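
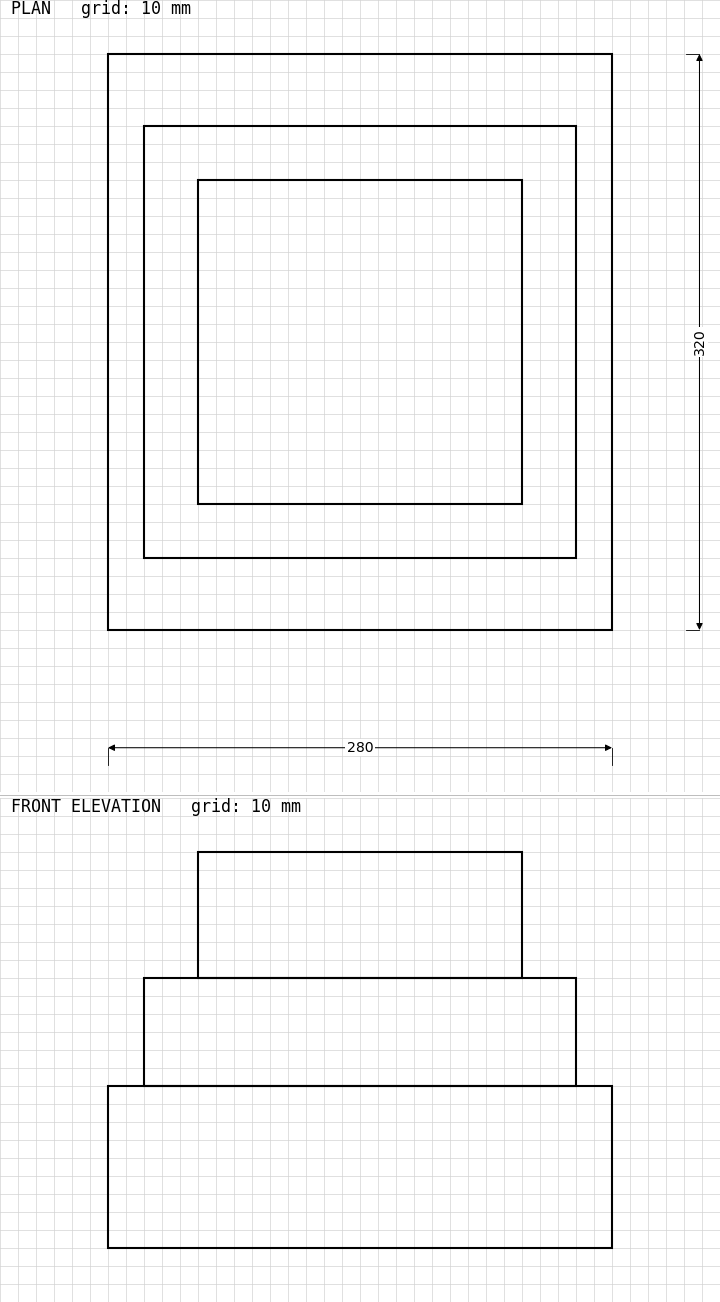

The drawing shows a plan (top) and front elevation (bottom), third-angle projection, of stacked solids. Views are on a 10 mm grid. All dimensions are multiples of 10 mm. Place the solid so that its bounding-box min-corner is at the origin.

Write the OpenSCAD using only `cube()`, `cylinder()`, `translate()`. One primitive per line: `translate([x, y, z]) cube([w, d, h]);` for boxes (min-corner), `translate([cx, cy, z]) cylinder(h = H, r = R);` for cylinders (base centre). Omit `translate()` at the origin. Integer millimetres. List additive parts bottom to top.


cube([280, 320, 90]);
translate([20, 40, 90]) cube([240, 240, 60]);
translate([50, 70, 150]) cube([180, 180, 70]);


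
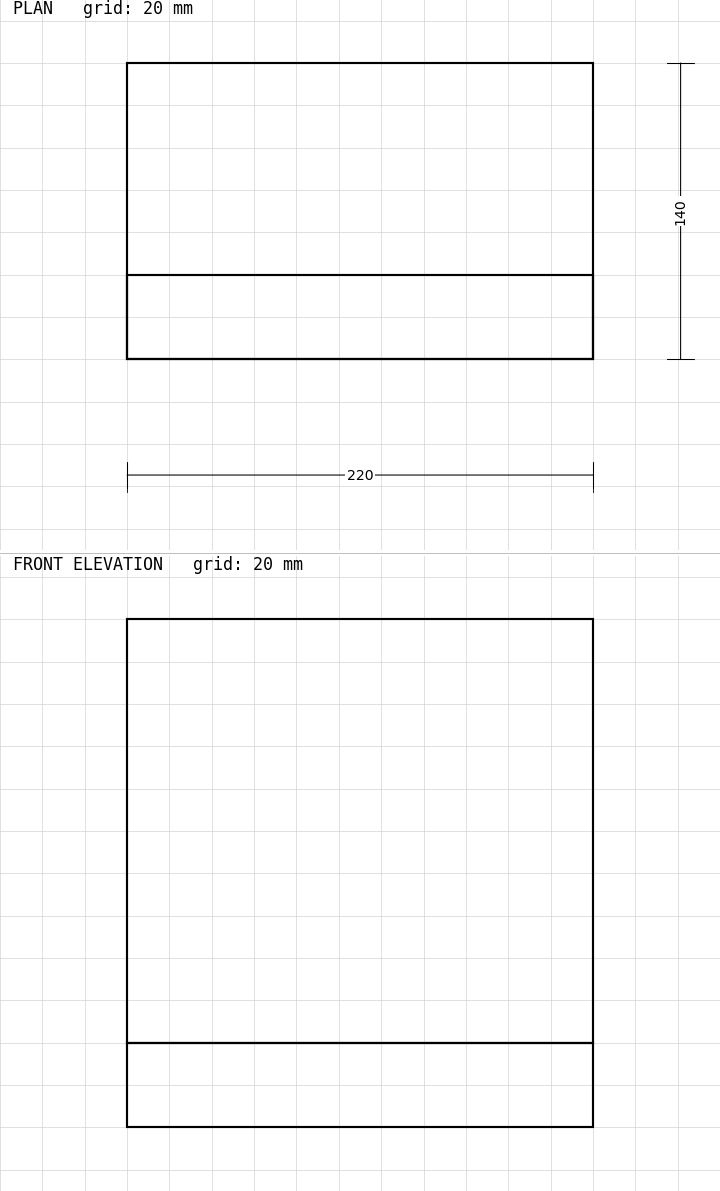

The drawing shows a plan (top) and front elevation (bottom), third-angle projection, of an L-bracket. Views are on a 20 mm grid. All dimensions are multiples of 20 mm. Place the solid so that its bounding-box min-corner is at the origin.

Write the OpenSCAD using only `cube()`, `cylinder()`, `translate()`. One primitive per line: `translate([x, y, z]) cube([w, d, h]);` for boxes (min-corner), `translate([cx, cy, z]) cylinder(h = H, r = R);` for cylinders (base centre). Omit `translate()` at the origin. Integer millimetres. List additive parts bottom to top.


cube([220, 140, 40]);
translate([0, 0, 40]) cube([220, 40, 200]);


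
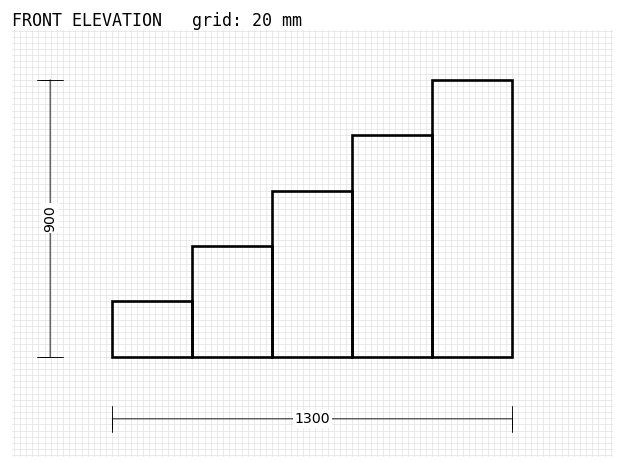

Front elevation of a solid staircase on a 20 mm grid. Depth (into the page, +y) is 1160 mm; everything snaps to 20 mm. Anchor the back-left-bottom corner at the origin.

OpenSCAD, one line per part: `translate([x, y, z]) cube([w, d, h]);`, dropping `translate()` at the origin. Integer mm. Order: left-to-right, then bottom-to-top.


cube([260, 1160, 180]);
translate([260, 0, 0]) cube([260, 1160, 360]);
translate([520, 0, 0]) cube([260, 1160, 540]);
translate([780, 0, 0]) cube([260, 1160, 720]);
translate([1040, 0, 0]) cube([260, 1160, 900]);


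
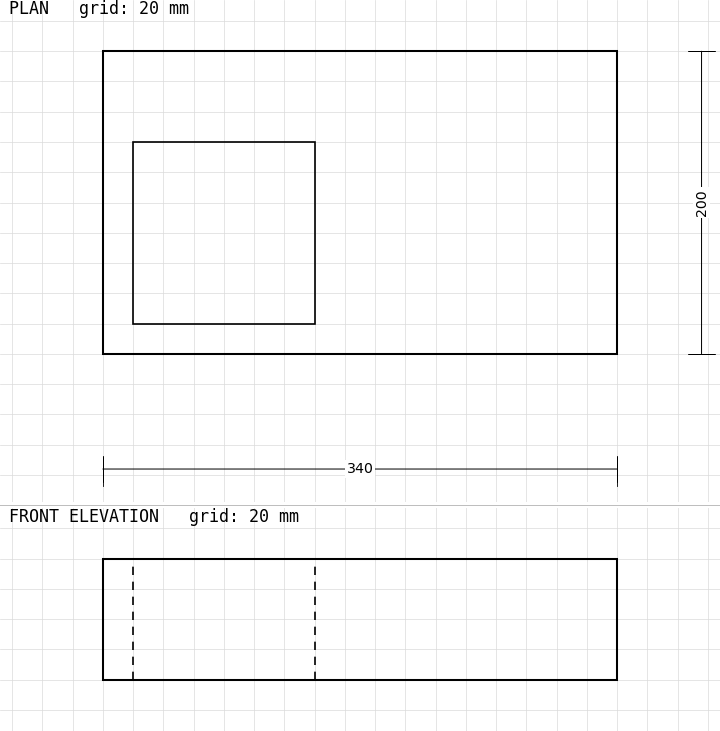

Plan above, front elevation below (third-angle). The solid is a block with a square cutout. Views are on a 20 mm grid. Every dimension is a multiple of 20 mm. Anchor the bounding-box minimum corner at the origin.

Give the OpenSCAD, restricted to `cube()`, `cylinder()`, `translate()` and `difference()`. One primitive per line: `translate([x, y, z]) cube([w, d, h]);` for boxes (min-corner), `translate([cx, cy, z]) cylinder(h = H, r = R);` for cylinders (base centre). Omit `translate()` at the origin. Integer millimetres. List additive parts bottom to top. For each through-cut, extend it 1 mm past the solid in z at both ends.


difference() {
  cube([340, 200, 80]);
  translate([20, 20, -1]) cube([120, 120, 82]);
}


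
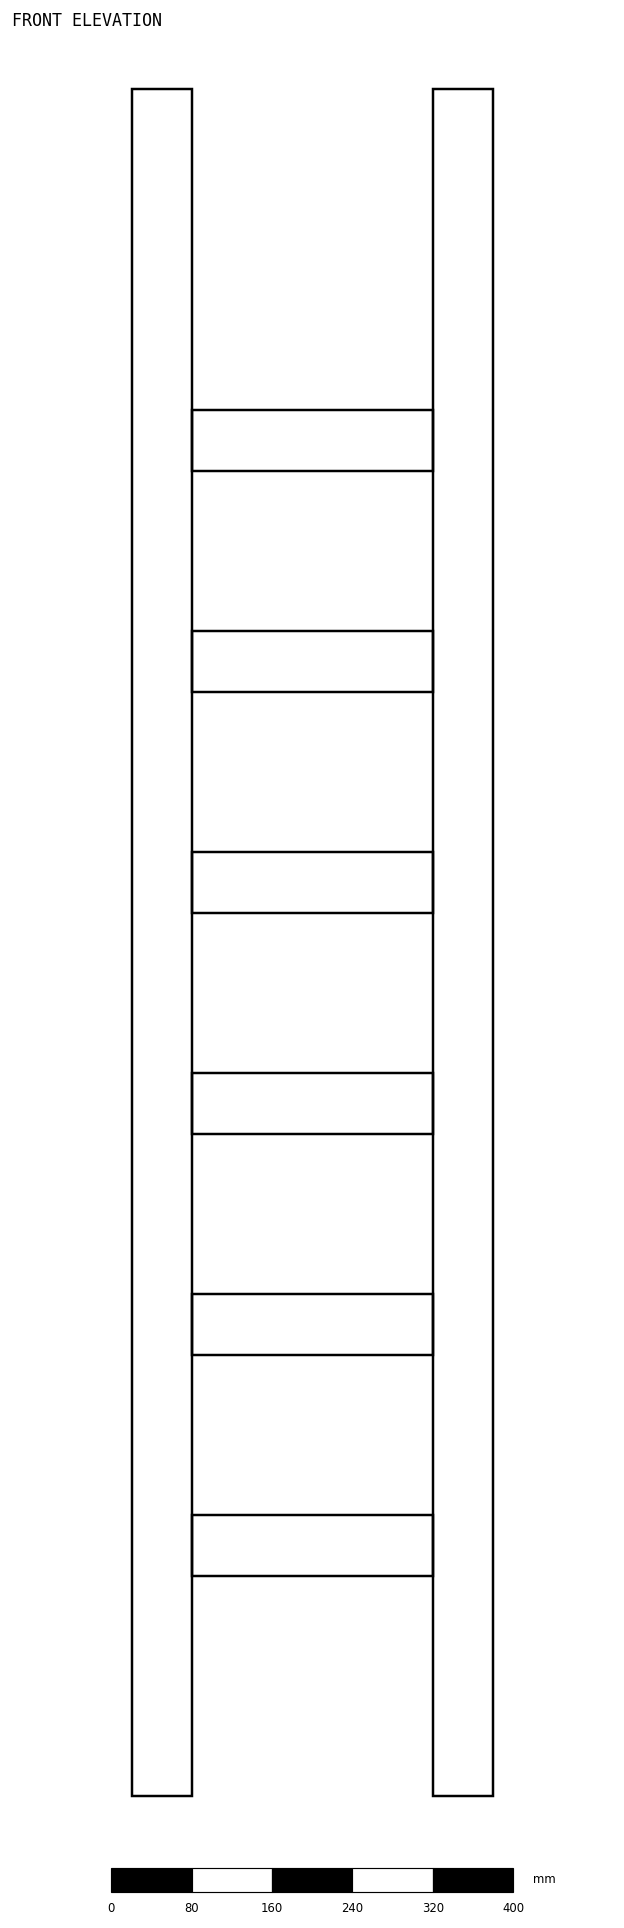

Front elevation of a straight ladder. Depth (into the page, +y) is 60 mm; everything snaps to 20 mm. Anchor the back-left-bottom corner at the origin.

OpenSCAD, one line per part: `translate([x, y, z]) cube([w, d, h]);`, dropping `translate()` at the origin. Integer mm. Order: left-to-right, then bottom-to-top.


cube([60, 60, 1700]);
translate([60, 0, 220]) cube([240, 60, 60]);
translate([60, 0, 440]) cube([240, 60, 60]);
translate([60, 0, 660]) cube([240, 60, 60]);
translate([60, 0, 880]) cube([240, 60, 60]);
translate([60, 0, 1100]) cube([240, 60, 60]);
translate([60, 0, 1320]) cube([240, 60, 60]);
translate([300, 0, 0]) cube([60, 60, 1700]);


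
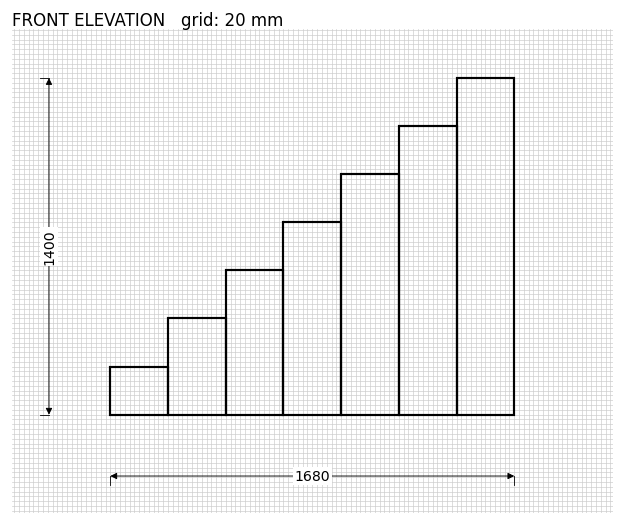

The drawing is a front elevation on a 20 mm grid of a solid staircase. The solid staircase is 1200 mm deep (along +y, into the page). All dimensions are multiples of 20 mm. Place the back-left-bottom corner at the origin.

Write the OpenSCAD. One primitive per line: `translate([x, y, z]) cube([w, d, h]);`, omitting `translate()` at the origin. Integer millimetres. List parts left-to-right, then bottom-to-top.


cube([240, 1200, 200]);
translate([240, 0, 0]) cube([240, 1200, 400]);
translate([480, 0, 0]) cube([240, 1200, 600]);
translate([720, 0, 0]) cube([240, 1200, 800]);
translate([960, 0, 0]) cube([240, 1200, 1000]);
translate([1200, 0, 0]) cube([240, 1200, 1200]);
translate([1440, 0, 0]) cube([240, 1200, 1400]);


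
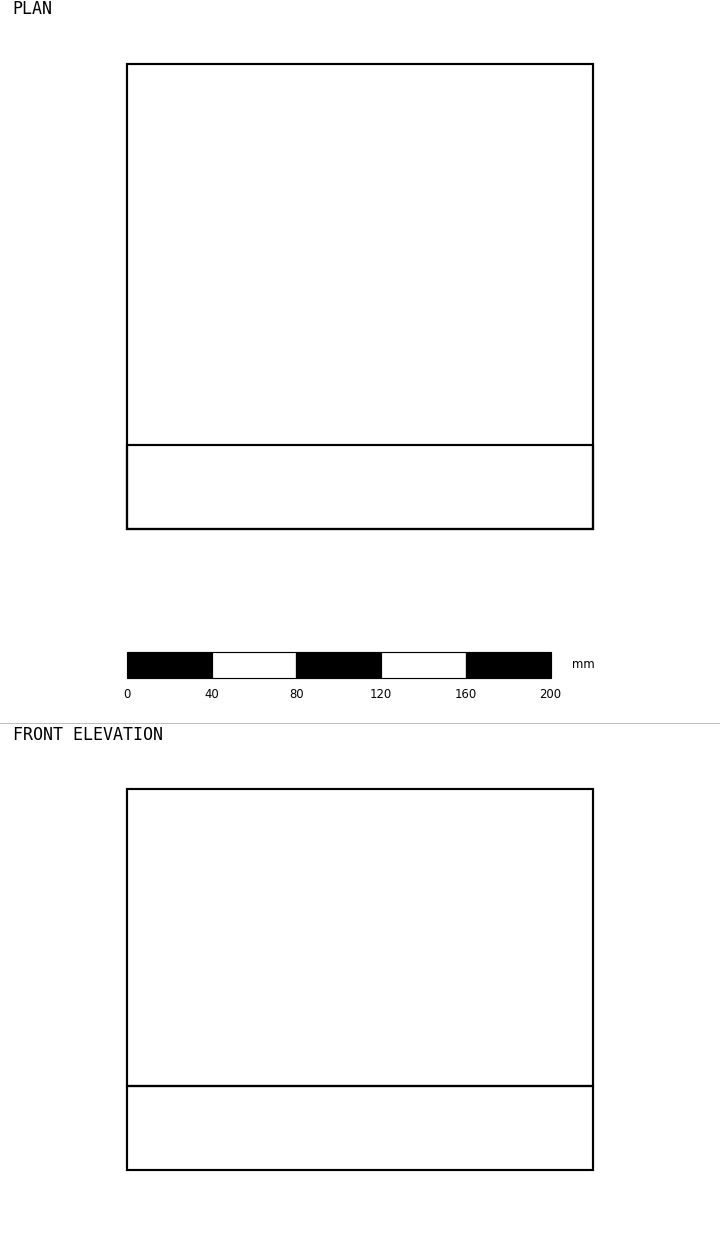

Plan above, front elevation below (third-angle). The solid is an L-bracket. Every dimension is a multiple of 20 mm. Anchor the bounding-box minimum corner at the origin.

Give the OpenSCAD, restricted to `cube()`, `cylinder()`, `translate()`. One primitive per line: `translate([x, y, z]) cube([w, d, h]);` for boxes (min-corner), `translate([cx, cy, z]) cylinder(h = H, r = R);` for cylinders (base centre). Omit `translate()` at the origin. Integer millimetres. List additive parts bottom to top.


cube([220, 220, 40]);
translate([0, 0, 40]) cube([220, 40, 140]);


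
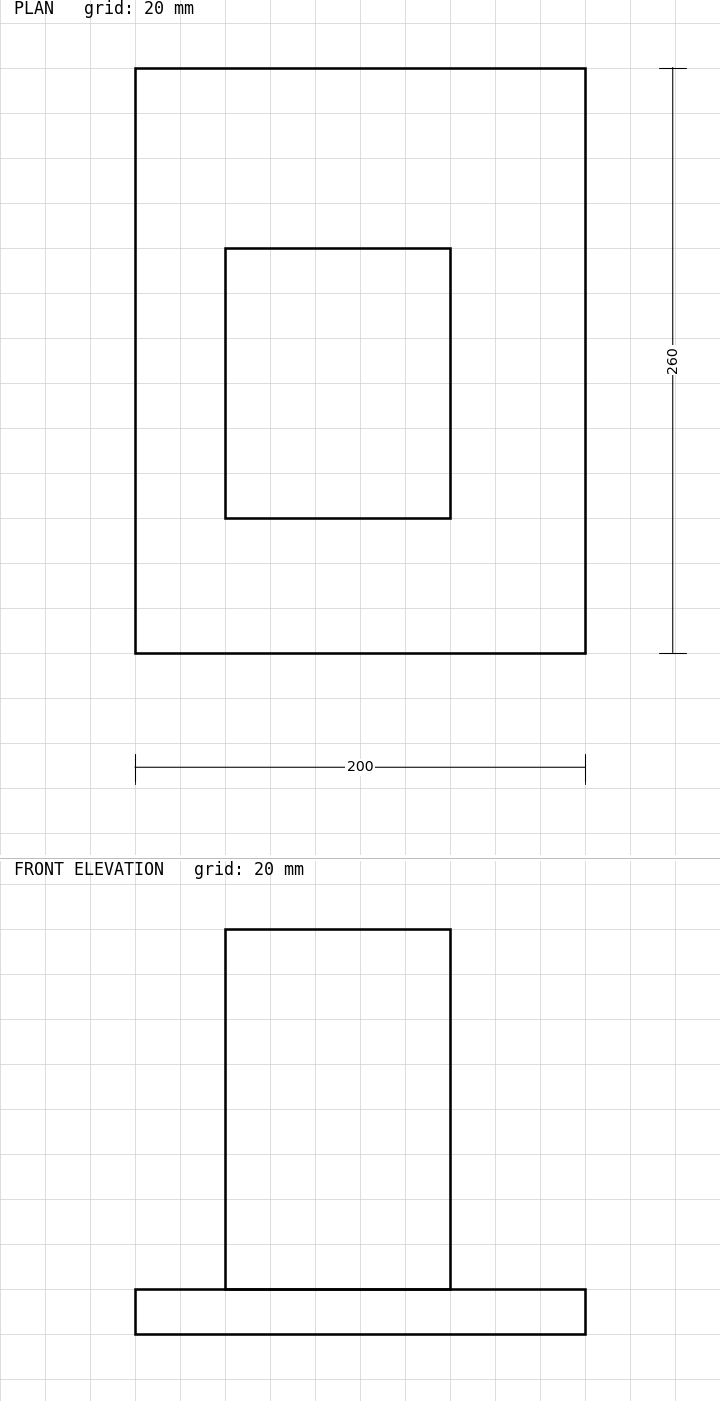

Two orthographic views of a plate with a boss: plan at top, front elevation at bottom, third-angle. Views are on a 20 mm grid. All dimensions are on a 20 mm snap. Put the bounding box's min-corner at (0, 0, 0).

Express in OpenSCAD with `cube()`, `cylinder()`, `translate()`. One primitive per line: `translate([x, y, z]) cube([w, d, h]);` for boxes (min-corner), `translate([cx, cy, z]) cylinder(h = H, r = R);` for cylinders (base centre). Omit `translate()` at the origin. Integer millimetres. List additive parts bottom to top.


cube([200, 260, 20]);
translate([40, 60, 20]) cube([100, 120, 160]);


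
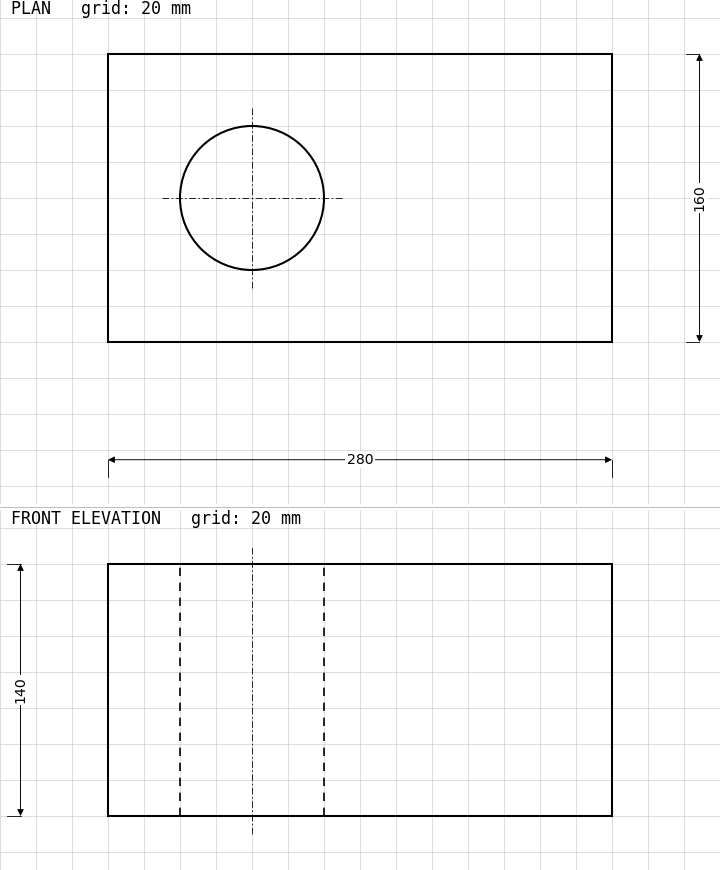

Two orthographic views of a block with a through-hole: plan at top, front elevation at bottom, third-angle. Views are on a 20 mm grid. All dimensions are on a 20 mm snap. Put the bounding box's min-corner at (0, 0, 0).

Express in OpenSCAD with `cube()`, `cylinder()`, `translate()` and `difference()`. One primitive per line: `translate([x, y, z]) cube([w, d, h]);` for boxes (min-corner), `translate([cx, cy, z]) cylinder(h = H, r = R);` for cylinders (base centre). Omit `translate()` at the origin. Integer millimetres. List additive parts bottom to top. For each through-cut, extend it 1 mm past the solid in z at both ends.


difference() {
  cube([280, 160, 140]);
  translate([80, 80, -1]) cylinder(h = 142, r = 40);
}


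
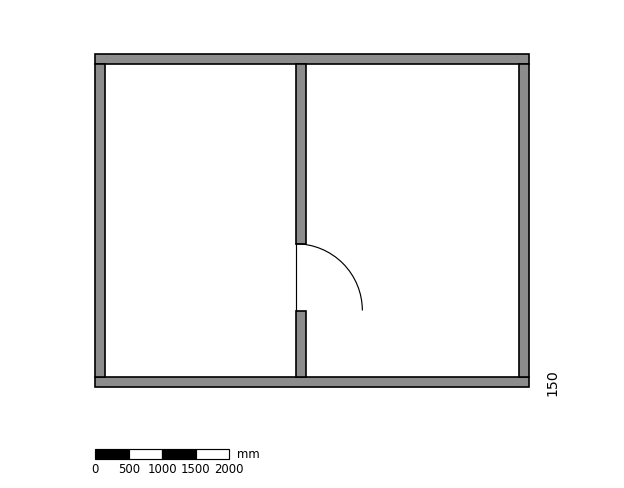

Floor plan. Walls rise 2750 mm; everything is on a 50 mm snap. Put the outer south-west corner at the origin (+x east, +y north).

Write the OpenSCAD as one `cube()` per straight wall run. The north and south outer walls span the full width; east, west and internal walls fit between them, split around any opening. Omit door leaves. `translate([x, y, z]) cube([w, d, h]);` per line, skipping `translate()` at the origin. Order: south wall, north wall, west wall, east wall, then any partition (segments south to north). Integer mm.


cube([6500, 150, 2750]);
translate([0, 4850, 0]) cube([6500, 150, 2750]);
translate([0, 150, 0]) cube([150, 4700, 2750]);
translate([6350, 150, 0]) cube([150, 4700, 2750]);
translate([3000, 150, 0]) cube([150, 1000, 2750]);
translate([3000, 2150, 0]) cube([150, 2700, 2750]);


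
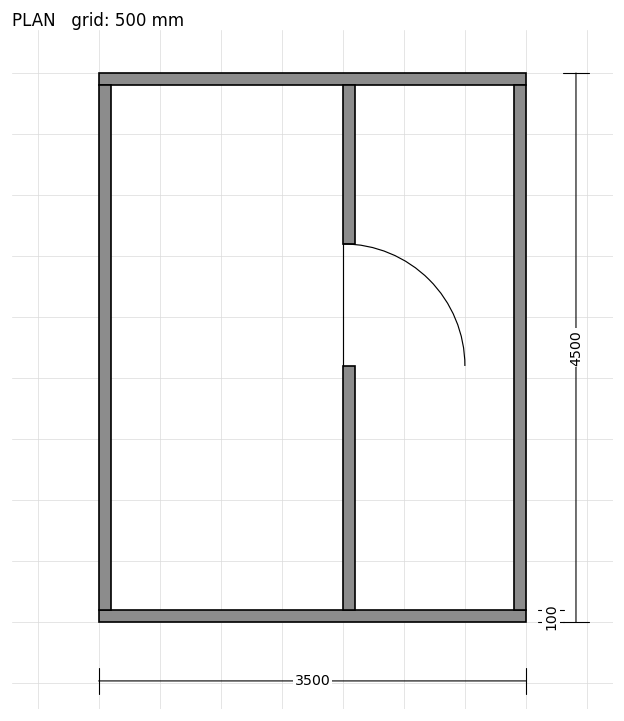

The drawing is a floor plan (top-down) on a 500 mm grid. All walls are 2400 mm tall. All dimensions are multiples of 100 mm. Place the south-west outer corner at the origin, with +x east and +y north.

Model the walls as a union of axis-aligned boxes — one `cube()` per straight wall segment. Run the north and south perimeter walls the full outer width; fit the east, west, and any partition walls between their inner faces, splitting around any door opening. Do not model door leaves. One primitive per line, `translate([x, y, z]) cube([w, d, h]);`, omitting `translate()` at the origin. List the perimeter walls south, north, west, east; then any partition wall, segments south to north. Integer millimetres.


cube([3500, 100, 2400]);
translate([0, 4400, 0]) cube([3500, 100, 2400]);
translate([0, 100, 0]) cube([100, 4300, 2400]);
translate([3400, 100, 0]) cube([100, 4300, 2400]);
translate([2000, 100, 0]) cube([100, 2000, 2400]);
translate([2000, 3100, 0]) cube([100, 1300, 2400]);


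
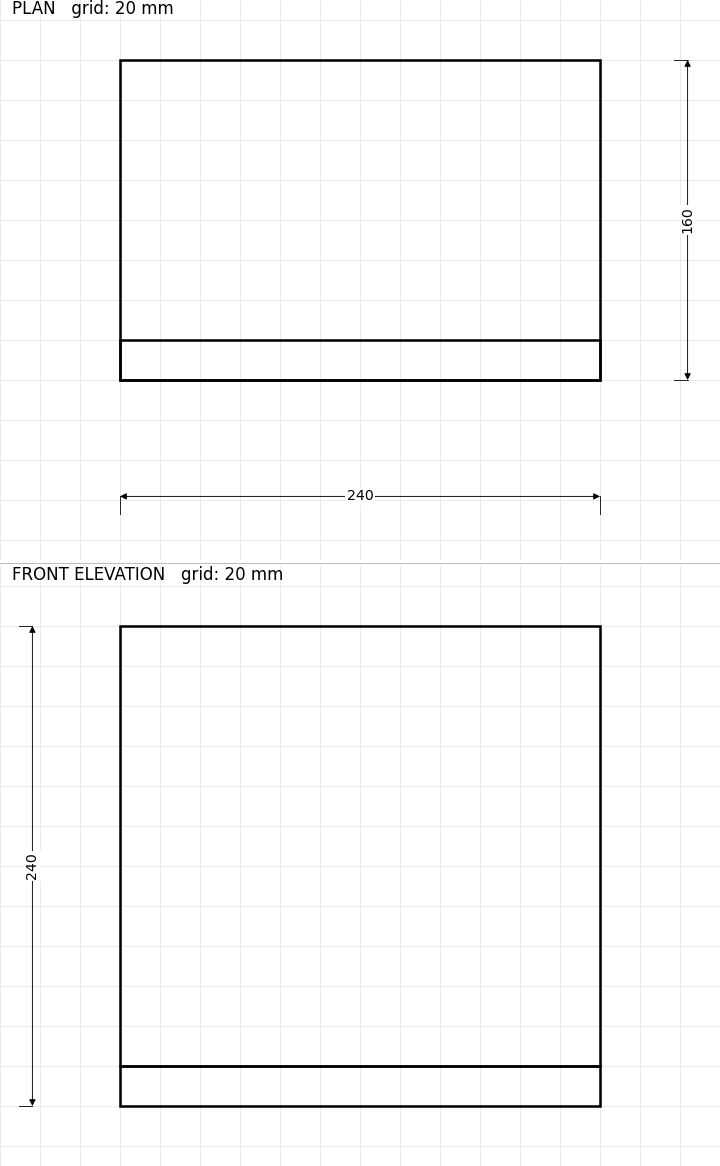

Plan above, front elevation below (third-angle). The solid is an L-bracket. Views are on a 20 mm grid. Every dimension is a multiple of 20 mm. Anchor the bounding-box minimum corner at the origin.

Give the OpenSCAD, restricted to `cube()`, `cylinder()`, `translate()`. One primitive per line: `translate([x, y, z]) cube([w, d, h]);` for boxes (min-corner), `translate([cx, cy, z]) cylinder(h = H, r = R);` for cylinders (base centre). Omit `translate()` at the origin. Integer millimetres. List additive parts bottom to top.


cube([240, 160, 20]);
translate([0, 0, 20]) cube([240, 20, 220]);


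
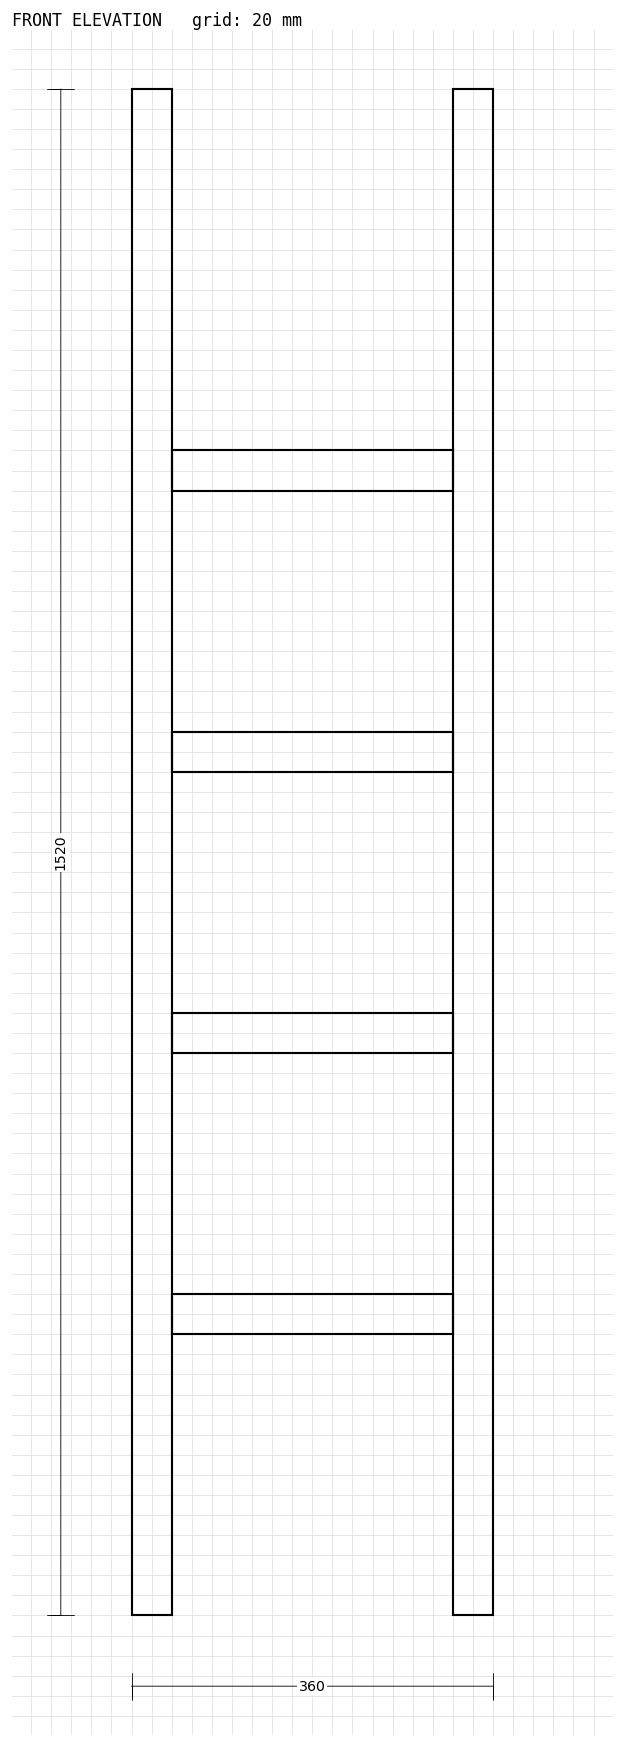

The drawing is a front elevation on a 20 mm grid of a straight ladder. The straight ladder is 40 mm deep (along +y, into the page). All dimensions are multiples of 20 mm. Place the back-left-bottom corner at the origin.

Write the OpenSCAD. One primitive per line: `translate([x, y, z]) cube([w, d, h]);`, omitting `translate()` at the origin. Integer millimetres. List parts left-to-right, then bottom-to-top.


cube([40, 40, 1520]);
translate([40, 0, 280]) cube([280, 40, 40]);
translate([40, 0, 560]) cube([280, 40, 40]);
translate([40, 0, 840]) cube([280, 40, 40]);
translate([40, 0, 1120]) cube([280, 40, 40]);
translate([320, 0, 0]) cube([40, 40, 1520]);


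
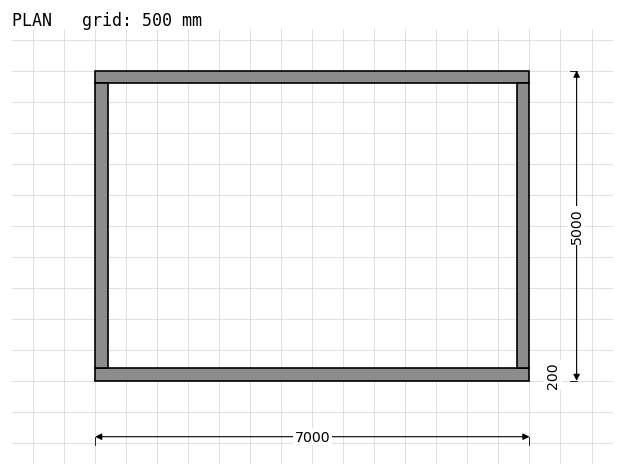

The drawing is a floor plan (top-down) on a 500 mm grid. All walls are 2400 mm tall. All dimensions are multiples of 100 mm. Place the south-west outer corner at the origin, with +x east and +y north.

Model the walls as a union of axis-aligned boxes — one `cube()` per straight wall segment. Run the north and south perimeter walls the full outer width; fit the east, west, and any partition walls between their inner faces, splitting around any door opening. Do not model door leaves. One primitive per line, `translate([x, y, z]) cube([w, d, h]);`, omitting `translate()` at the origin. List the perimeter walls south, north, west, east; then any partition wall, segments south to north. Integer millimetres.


cube([7000, 200, 2400]);
translate([0, 4800, 0]) cube([7000, 200, 2400]);
translate([0, 200, 0]) cube([200, 4600, 2400]);
translate([6800, 200, 0]) cube([200, 4600, 2400]);


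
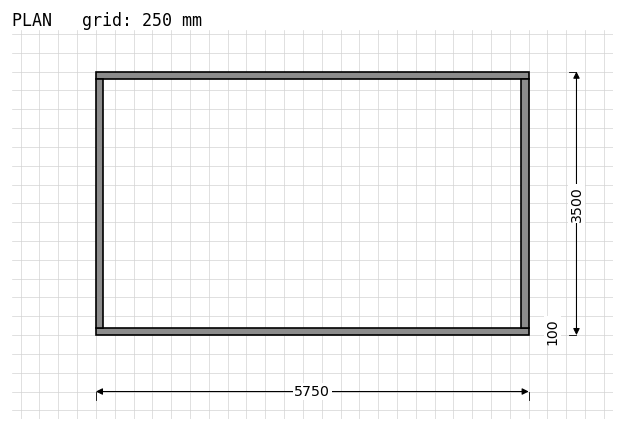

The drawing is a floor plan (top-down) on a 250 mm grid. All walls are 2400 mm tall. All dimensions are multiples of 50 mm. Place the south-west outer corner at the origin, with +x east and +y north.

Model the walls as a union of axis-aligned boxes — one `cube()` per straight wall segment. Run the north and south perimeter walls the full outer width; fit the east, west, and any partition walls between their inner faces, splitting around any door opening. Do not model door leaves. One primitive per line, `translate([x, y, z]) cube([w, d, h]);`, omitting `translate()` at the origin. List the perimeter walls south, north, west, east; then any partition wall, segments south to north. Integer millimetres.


cube([5750, 100, 2400]);
translate([0, 3400, 0]) cube([5750, 100, 2400]);
translate([0, 100, 0]) cube([100, 3300, 2400]);
translate([5650, 100, 0]) cube([100, 3300, 2400]);


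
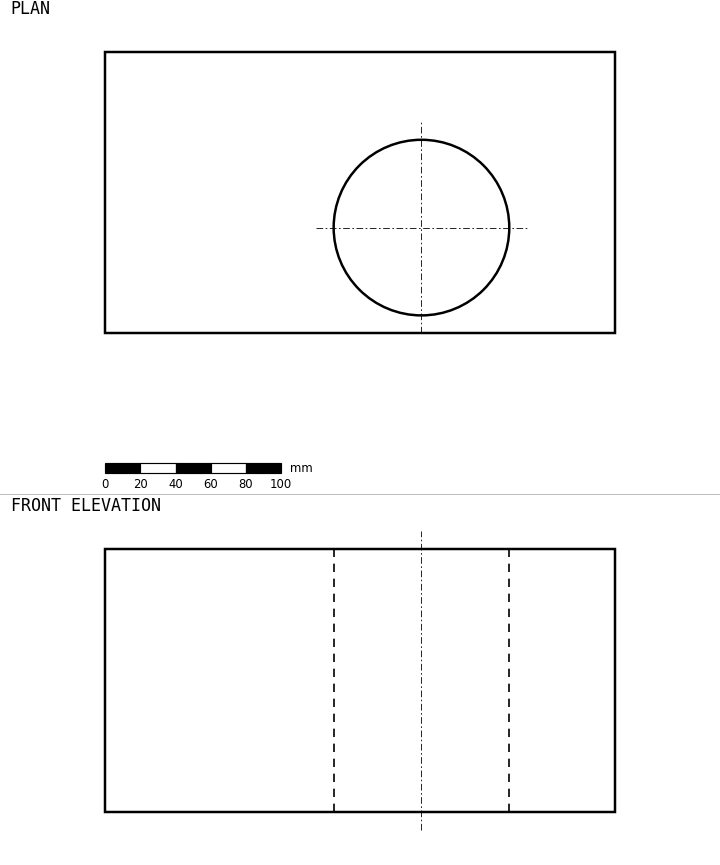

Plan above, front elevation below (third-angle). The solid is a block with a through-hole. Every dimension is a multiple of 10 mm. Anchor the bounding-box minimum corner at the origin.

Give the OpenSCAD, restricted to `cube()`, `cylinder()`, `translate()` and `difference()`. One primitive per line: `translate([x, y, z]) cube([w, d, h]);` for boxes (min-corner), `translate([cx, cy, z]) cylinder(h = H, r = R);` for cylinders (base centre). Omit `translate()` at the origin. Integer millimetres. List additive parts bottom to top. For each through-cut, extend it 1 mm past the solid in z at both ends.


difference() {
  cube([290, 160, 150]);
  translate([180, 60, -1]) cylinder(h = 152, r = 50);
}


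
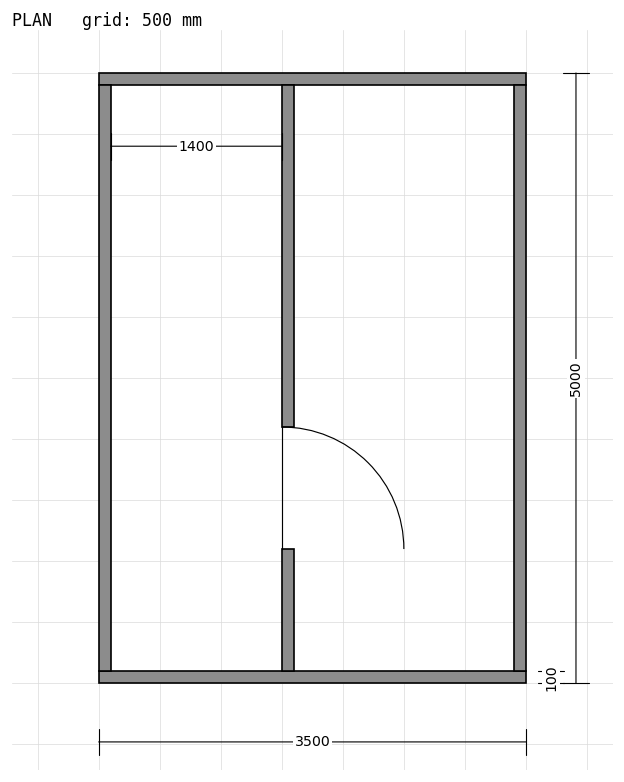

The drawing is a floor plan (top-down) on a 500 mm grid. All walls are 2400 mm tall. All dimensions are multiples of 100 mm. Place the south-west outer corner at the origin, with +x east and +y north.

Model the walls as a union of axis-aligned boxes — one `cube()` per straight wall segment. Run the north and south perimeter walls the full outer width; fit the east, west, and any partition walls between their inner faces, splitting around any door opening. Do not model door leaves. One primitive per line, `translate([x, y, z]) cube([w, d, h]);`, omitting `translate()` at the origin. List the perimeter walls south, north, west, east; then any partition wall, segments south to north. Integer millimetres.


cube([3500, 100, 2400]);
translate([0, 4900, 0]) cube([3500, 100, 2400]);
translate([0, 100, 0]) cube([100, 4800, 2400]);
translate([3400, 100, 0]) cube([100, 4800, 2400]);
translate([1500, 100, 0]) cube([100, 1000, 2400]);
translate([1500, 2100, 0]) cube([100, 2800, 2400]);


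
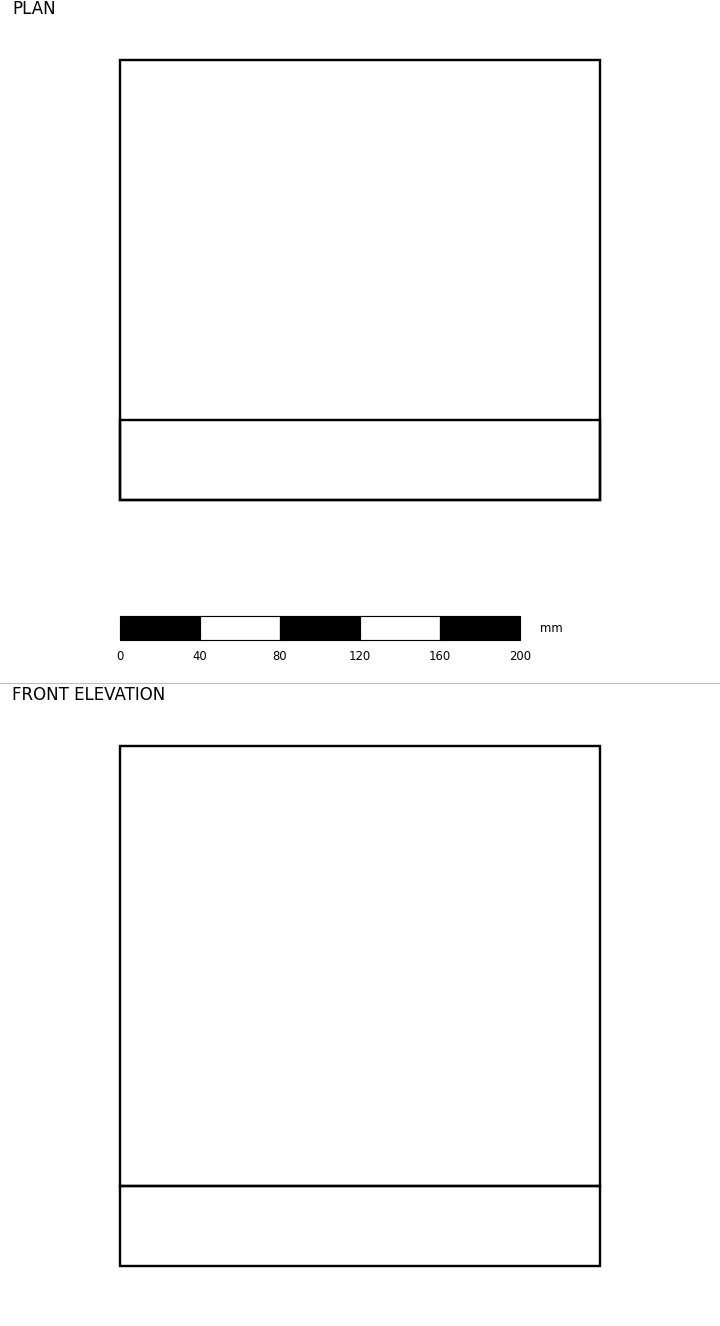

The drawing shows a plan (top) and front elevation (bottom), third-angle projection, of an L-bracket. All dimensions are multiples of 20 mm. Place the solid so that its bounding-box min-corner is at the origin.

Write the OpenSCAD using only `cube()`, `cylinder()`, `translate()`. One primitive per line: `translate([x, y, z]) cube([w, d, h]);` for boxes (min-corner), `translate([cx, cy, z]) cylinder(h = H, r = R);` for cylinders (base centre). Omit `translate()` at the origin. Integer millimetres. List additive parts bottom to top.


cube([240, 220, 40]);
translate([0, 0, 40]) cube([240, 40, 220]);


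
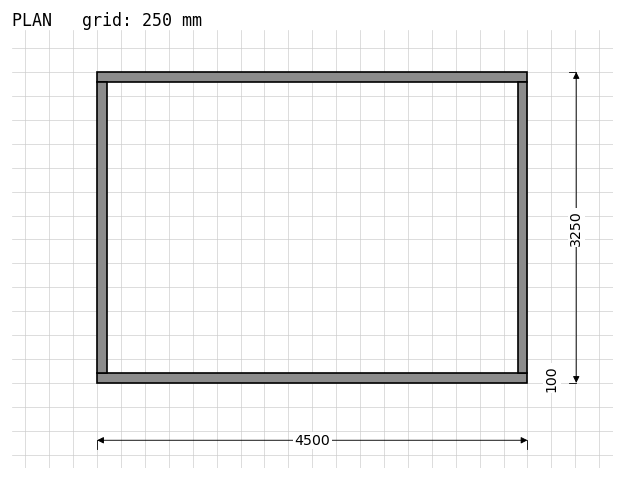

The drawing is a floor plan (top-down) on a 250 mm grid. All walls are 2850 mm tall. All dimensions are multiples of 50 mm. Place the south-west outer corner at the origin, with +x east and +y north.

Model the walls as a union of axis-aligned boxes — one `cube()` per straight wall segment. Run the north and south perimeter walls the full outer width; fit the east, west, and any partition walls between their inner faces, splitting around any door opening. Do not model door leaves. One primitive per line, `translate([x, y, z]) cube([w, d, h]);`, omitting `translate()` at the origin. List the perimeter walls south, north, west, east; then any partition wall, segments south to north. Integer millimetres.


cube([4500, 100, 2850]);
translate([0, 3150, 0]) cube([4500, 100, 2850]);
translate([0, 100, 0]) cube([100, 3050, 2850]);
translate([4400, 100, 0]) cube([100, 3050, 2850]);


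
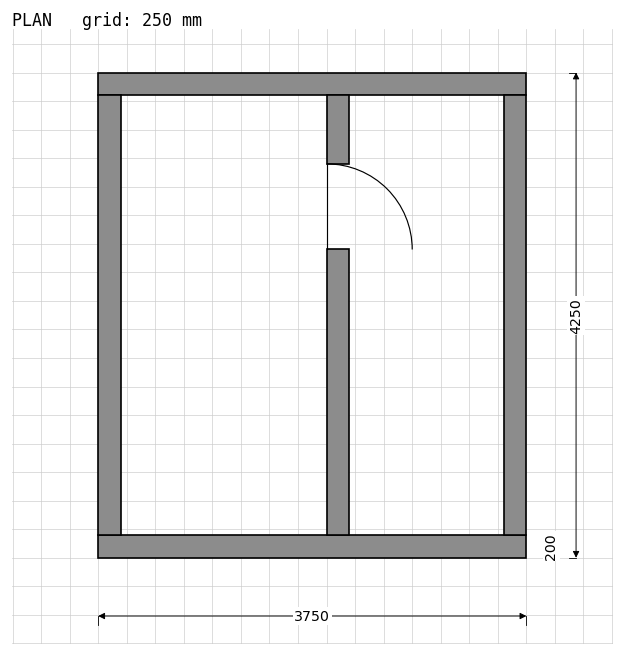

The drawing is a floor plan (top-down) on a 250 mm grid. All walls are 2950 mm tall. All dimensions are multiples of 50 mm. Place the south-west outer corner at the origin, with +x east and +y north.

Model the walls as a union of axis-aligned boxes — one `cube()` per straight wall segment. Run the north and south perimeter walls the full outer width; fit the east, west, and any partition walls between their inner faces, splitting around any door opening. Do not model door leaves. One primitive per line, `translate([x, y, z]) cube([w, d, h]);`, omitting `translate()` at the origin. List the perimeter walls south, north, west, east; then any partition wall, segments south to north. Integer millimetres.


cube([3750, 200, 2950]);
translate([0, 4050, 0]) cube([3750, 200, 2950]);
translate([0, 200, 0]) cube([200, 3850, 2950]);
translate([3550, 200, 0]) cube([200, 3850, 2950]);
translate([2000, 200, 0]) cube([200, 2500, 2950]);
translate([2000, 3450, 0]) cube([200, 600, 2950]);


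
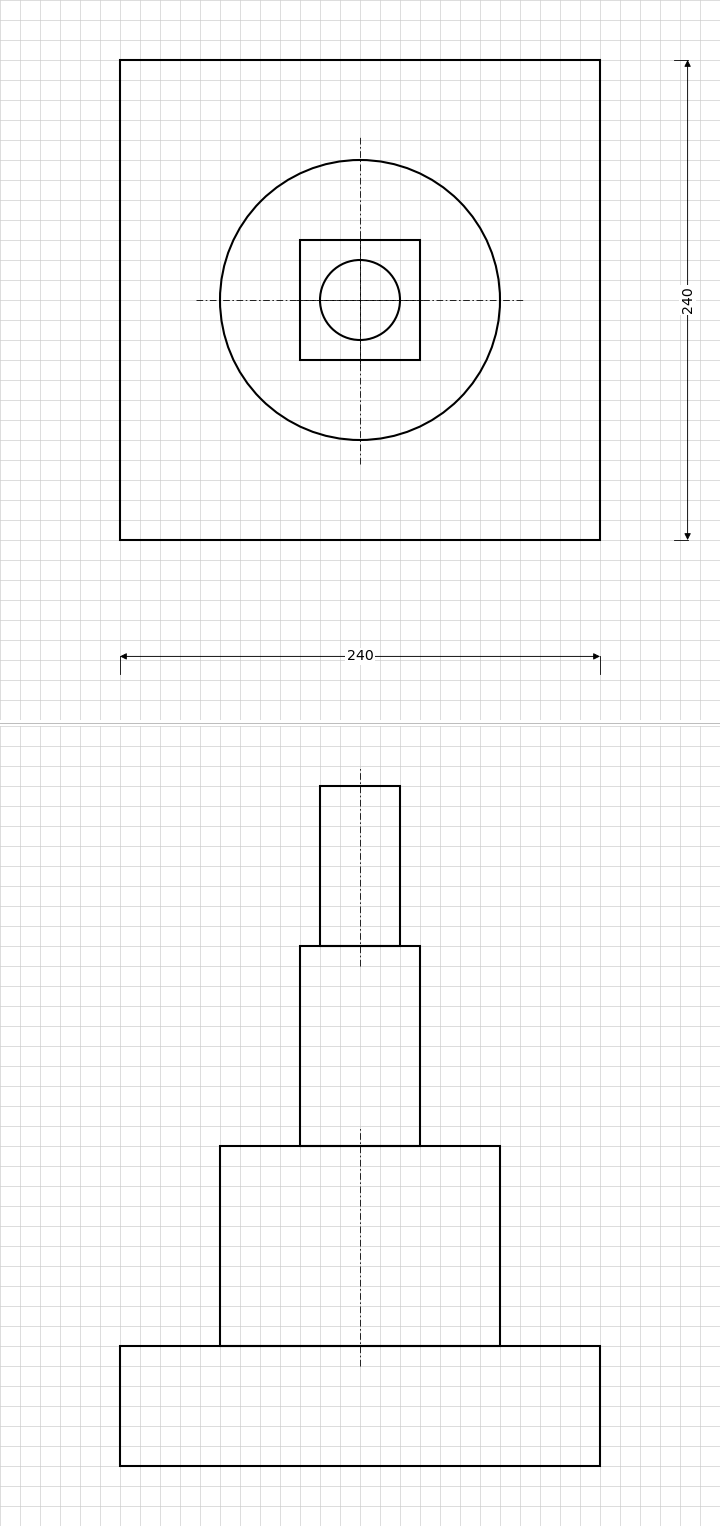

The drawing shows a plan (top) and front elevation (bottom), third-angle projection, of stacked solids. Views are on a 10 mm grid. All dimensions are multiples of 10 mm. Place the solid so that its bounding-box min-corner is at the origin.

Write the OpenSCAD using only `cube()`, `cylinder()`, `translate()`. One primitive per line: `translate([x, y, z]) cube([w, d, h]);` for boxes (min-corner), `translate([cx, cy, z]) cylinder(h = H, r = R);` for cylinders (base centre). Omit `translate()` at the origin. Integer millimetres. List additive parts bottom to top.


cube([240, 240, 60]);
translate([120, 120, 60]) cylinder(h = 100, r = 70);
translate([90, 90, 160]) cube([60, 60, 100]);
translate([120, 120, 260]) cylinder(h = 80, r = 20);


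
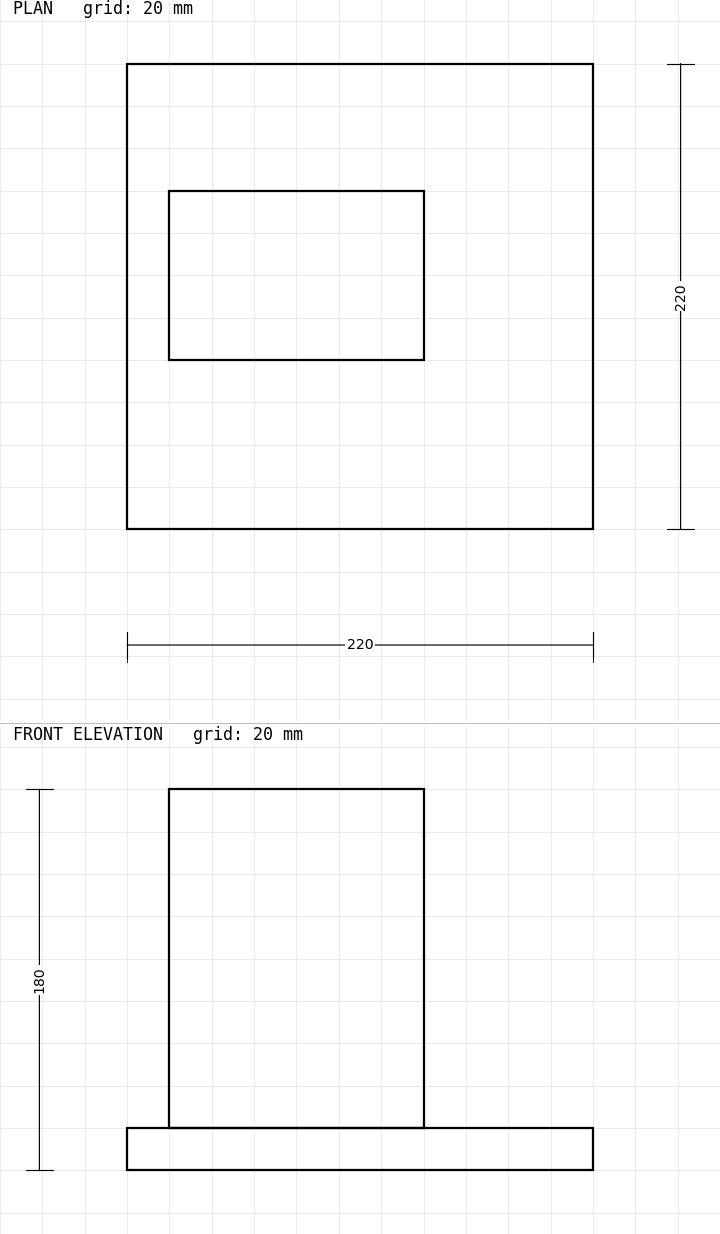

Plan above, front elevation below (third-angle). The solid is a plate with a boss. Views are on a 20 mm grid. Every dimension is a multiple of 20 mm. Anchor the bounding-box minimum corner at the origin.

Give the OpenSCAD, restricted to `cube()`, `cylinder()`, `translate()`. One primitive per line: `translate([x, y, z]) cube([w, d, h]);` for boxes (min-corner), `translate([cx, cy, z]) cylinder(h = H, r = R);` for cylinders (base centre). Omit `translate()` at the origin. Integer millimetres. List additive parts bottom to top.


cube([220, 220, 20]);
translate([20, 80, 20]) cube([120, 80, 160]);


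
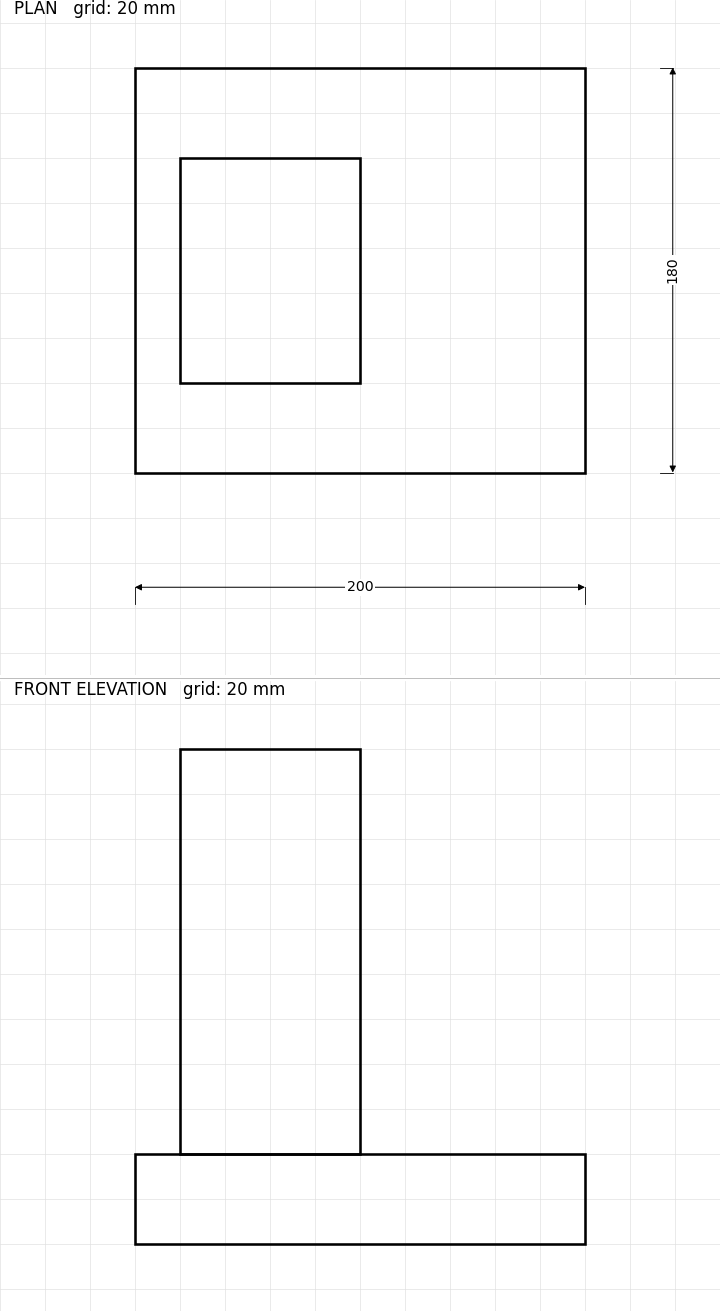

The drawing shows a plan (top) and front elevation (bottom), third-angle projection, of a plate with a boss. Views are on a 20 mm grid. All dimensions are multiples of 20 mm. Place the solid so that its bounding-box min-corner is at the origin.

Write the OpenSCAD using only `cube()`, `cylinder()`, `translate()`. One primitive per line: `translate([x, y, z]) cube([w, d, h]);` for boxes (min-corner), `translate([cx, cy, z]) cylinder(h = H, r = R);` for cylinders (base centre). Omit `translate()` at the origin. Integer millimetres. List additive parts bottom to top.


cube([200, 180, 40]);
translate([20, 40, 40]) cube([80, 100, 180]);


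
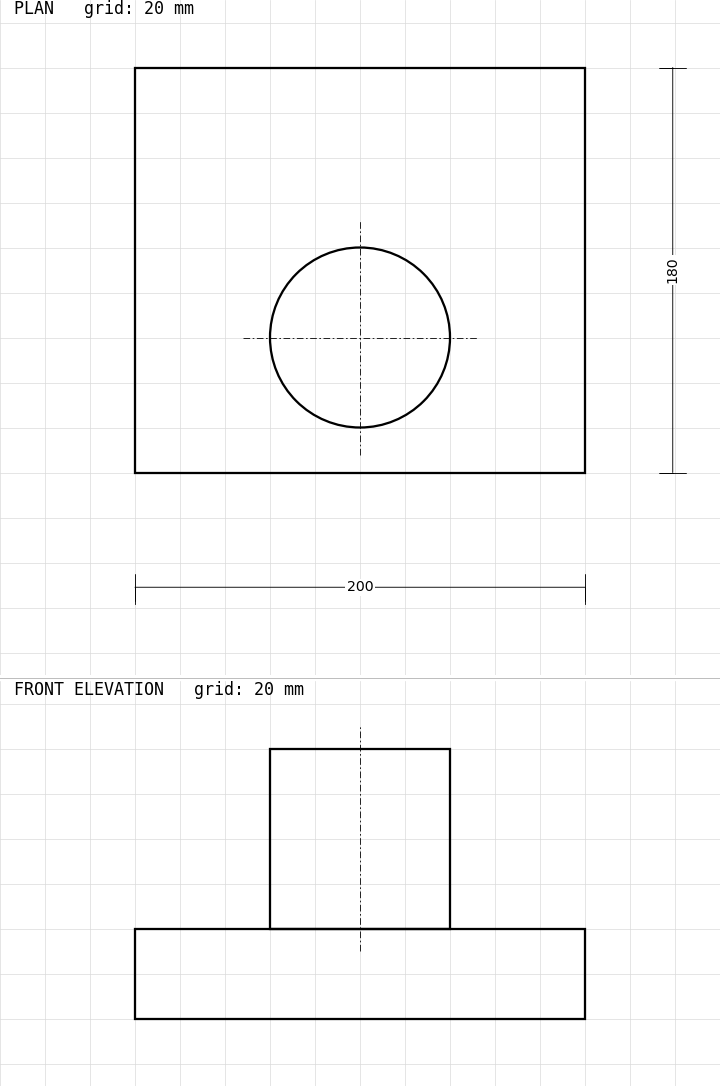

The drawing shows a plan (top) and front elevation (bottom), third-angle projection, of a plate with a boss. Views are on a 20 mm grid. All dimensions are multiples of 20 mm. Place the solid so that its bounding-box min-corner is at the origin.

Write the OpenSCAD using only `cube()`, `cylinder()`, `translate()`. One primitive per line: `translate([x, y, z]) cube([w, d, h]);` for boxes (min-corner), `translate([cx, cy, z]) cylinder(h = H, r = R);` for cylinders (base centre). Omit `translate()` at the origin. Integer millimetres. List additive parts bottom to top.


cube([200, 180, 40]);
translate([100, 60, 40]) cylinder(h = 80, r = 40);


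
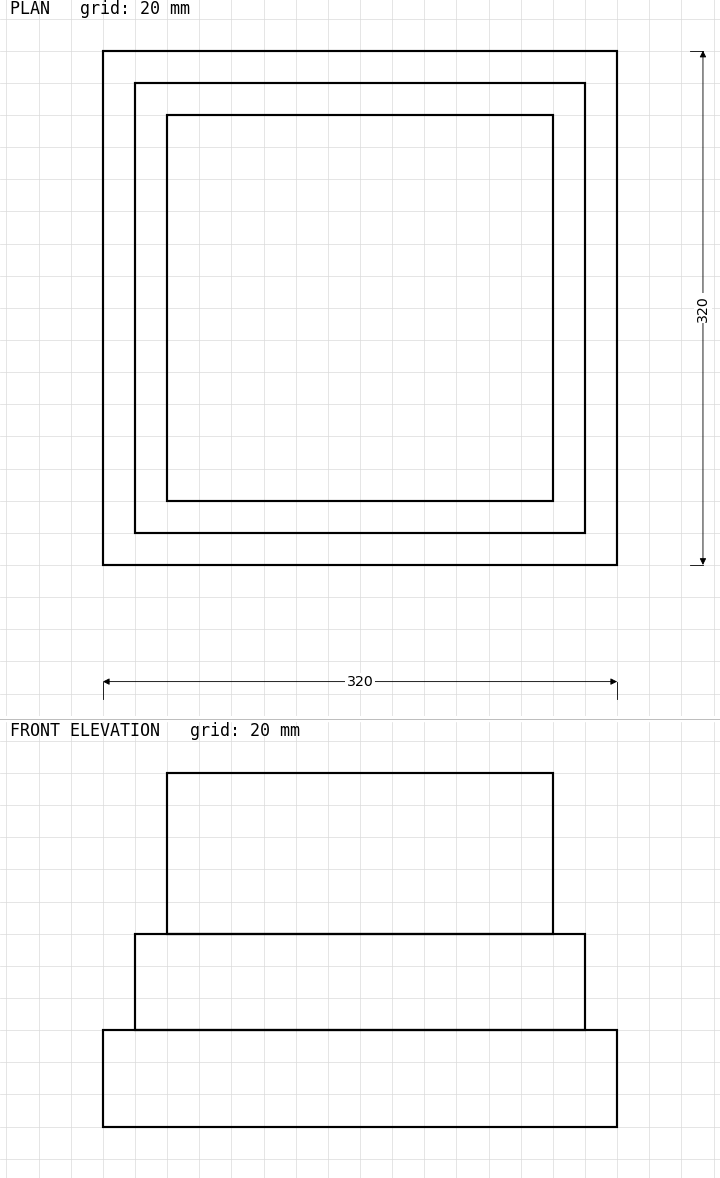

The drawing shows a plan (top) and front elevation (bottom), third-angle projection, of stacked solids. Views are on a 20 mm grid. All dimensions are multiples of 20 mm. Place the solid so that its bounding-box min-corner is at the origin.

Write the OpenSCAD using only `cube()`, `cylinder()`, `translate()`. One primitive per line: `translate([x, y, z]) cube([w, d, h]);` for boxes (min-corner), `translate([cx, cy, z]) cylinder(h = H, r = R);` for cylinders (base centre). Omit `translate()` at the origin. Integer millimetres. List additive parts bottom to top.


cube([320, 320, 60]);
translate([20, 20, 60]) cube([280, 280, 60]);
translate([40, 40, 120]) cube([240, 240, 100]);


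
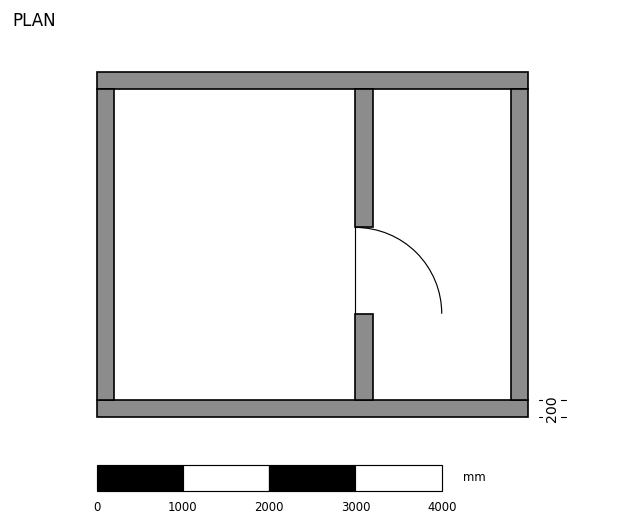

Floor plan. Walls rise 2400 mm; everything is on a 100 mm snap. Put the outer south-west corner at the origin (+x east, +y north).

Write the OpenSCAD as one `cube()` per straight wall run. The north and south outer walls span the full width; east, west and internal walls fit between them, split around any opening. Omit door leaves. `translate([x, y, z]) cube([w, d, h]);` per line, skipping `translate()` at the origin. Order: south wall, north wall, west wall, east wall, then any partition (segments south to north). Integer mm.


cube([5000, 200, 2400]);
translate([0, 3800, 0]) cube([5000, 200, 2400]);
translate([0, 200, 0]) cube([200, 3600, 2400]);
translate([4800, 200, 0]) cube([200, 3600, 2400]);
translate([3000, 200, 0]) cube([200, 1000, 2400]);
translate([3000, 2200, 0]) cube([200, 1600, 2400]);


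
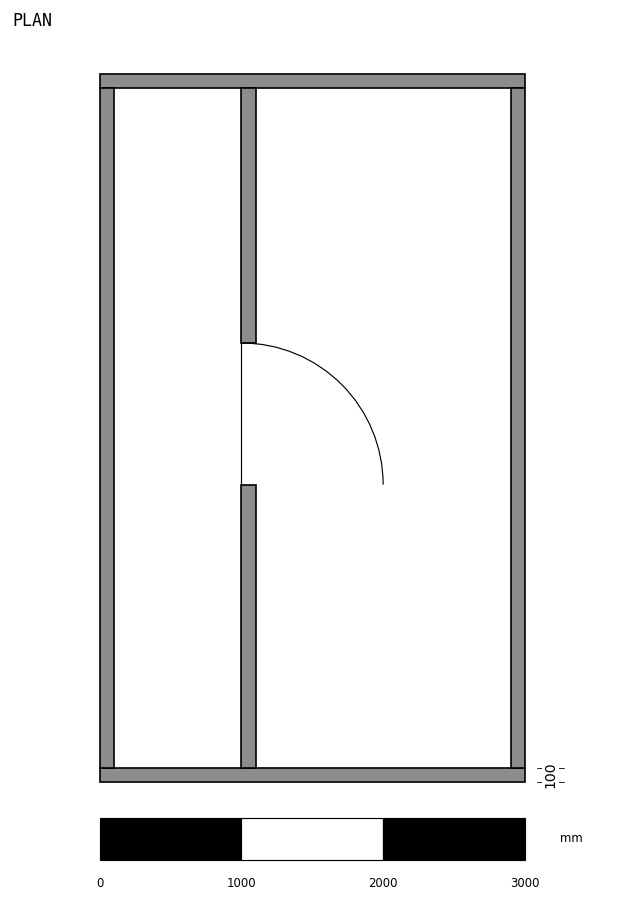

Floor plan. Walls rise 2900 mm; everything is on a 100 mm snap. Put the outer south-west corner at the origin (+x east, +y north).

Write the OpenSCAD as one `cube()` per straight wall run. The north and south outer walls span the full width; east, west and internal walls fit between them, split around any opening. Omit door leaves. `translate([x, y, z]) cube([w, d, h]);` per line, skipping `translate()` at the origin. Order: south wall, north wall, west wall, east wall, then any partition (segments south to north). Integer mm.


cube([3000, 100, 2900]);
translate([0, 4900, 0]) cube([3000, 100, 2900]);
translate([0, 100, 0]) cube([100, 4800, 2900]);
translate([2900, 100, 0]) cube([100, 4800, 2900]);
translate([1000, 100, 0]) cube([100, 2000, 2900]);
translate([1000, 3100, 0]) cube([100, 1800, 2900]);


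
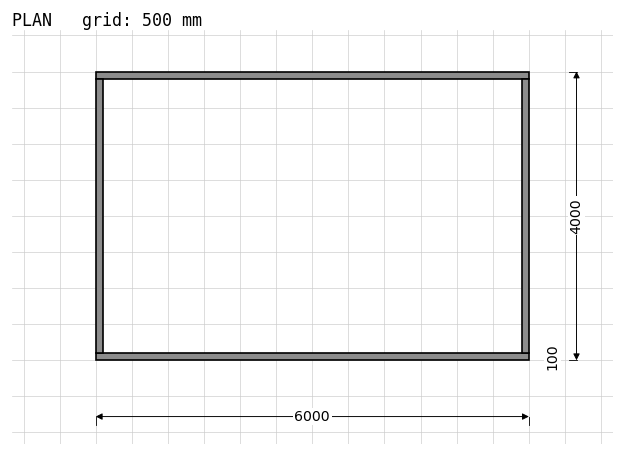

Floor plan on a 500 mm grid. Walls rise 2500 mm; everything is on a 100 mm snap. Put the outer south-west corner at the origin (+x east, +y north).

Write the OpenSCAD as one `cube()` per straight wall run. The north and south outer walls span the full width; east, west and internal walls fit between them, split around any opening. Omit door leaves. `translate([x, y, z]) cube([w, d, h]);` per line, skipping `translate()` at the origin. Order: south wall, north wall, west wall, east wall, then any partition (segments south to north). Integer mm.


cube([6000, 100, 2500]);
translate([0, 3900, 0]) cube([6000, 100, 2500]);
translate([0, 100, 0]) cube([100, 3800, 2500]);
translate([5900, 100, 0]) cube([100, 3800, 2500]);


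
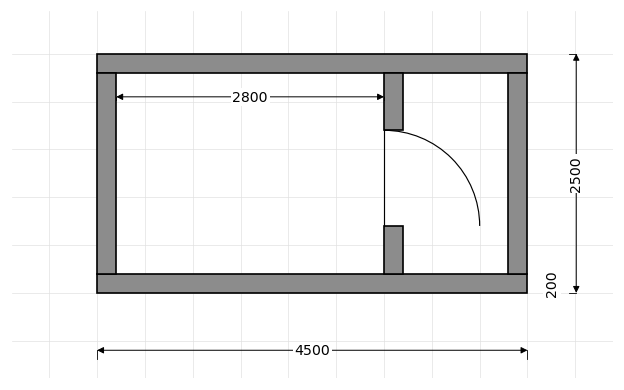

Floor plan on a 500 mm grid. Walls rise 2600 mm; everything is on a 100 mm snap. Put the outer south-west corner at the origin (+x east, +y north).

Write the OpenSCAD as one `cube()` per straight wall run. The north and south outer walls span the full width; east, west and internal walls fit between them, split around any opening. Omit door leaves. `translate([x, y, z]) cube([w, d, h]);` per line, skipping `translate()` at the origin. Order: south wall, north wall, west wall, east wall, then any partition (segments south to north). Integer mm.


cube([4500, 200, 2600]);
translate([0, 2300, 0]) cube([4500, 200, 2600]);
translate([0, 200, 0]) cube([200, 2100, 2600]);
translate([4300, 200, 0]) cube([200, 2100, 2600]);
translate([3000, 200, 0]) cube([200, 500, 2600]);
translate([3000, 1700, 0]) cube([200, 600, 2600]);


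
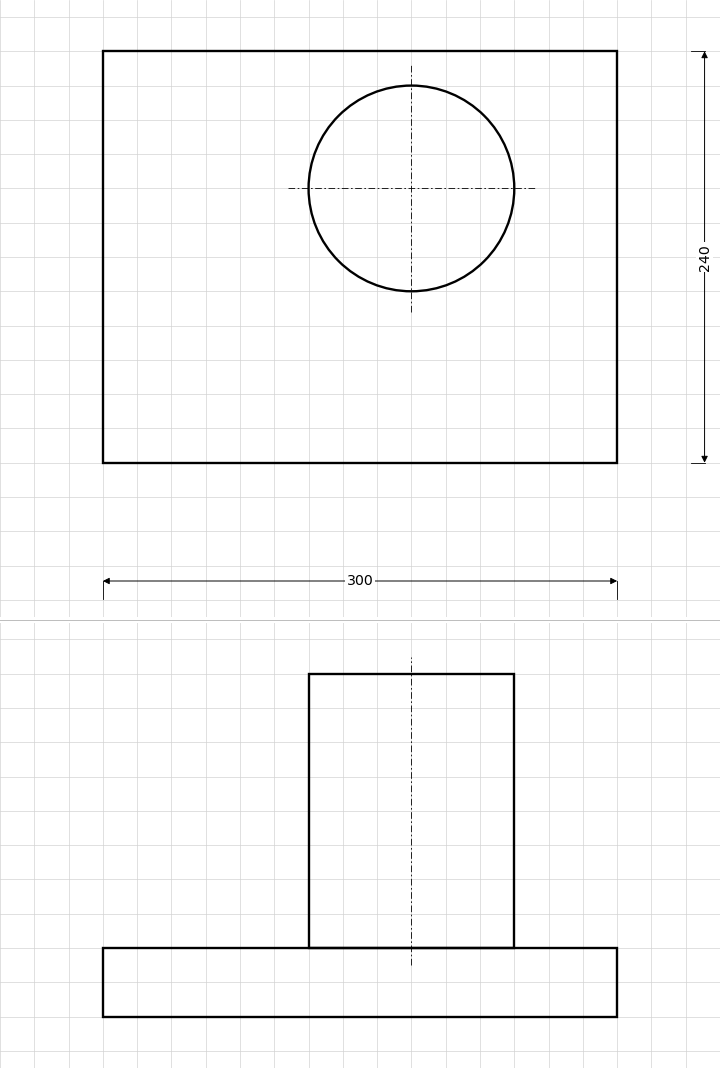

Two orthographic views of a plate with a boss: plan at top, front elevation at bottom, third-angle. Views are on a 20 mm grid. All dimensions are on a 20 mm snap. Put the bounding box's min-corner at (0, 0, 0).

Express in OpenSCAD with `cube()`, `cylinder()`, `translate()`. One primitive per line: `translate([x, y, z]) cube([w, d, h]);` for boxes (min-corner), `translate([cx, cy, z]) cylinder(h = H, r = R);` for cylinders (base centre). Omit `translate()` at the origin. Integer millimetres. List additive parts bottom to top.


cube([300, 240, 40]);
translate([180, 160, 40]) cylinder(h = 160, r = 60);


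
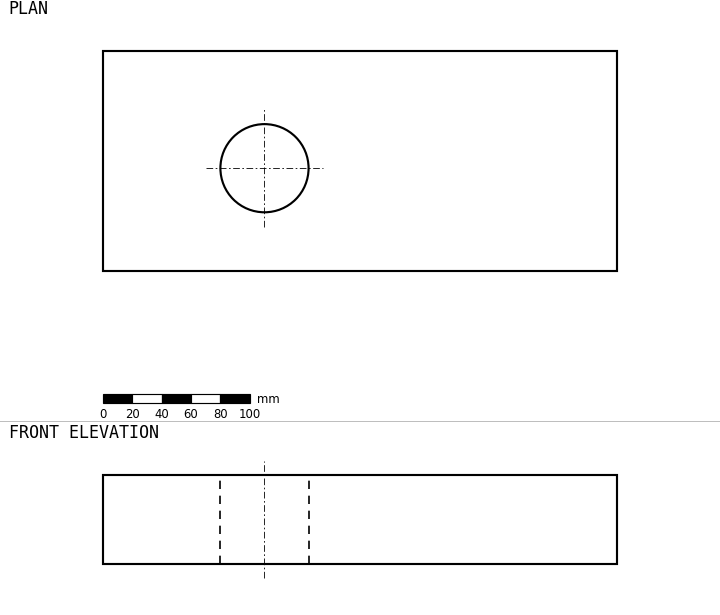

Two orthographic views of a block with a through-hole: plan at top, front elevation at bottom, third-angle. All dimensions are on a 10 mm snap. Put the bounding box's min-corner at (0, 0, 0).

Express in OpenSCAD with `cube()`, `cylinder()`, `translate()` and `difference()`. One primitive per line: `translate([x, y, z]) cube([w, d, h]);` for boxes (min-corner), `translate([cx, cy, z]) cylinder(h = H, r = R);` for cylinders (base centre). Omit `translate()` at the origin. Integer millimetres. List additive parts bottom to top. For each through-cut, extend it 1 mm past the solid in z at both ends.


difference() {
  cube([350, 150, 60]);
  translate([110, 70, -1]) cylinder(h = 62, r = 30);
}


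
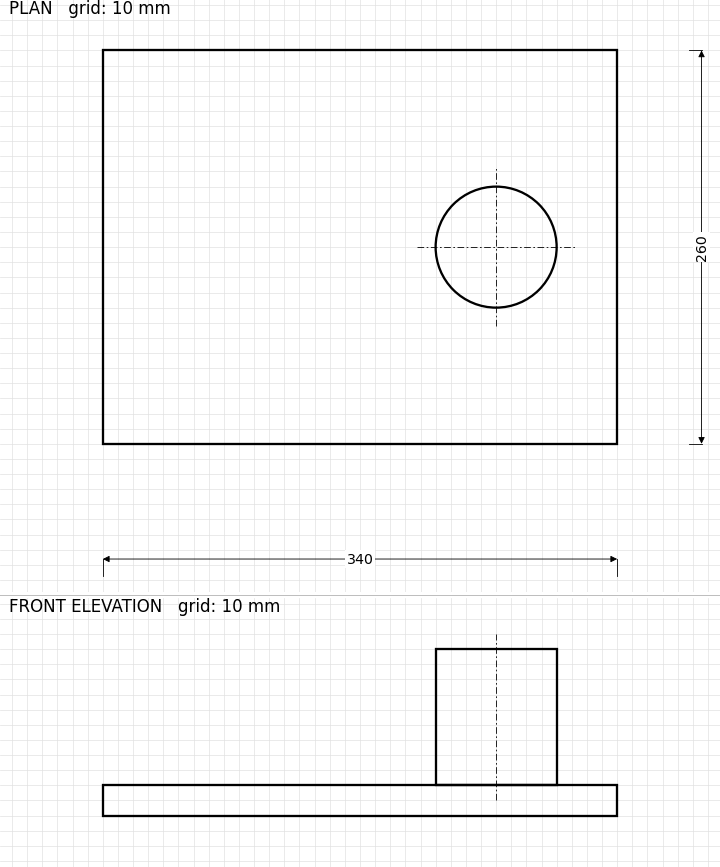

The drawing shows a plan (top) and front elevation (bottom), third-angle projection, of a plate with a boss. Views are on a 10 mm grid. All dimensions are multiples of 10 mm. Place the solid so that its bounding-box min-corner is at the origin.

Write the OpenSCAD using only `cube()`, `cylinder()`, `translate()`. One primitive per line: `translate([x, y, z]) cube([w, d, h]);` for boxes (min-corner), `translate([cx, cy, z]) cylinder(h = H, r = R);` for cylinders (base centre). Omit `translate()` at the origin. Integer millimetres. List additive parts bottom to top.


cube([340, 260, 20]);
translate([260, 130, 20]) cylinder(h = 90, r = 40);


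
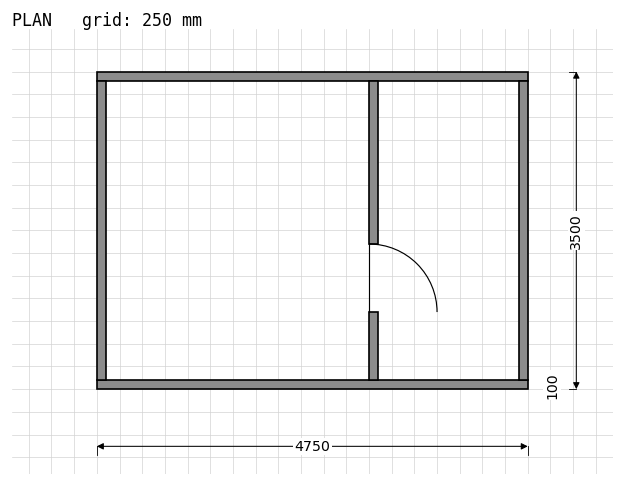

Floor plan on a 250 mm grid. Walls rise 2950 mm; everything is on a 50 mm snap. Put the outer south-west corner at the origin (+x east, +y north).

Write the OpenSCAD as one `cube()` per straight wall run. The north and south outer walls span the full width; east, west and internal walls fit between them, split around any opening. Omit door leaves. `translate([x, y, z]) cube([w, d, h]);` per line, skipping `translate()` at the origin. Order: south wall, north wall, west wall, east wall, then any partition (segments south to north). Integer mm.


cube([4750, 100, 2950]);
translate([0, 3400, 0]) cube([4750, 100, 2950]);
translate([0, 100, 0]) cube([100, 3300, 2950]);
translate([4650, 100, 0]) cube([100, 3300, 2950]);
translate([3000, 100, 0]) cube([100, 750, 2950]);
translate([3000, 1600, 0]) cube([100, 1800, 2950]);


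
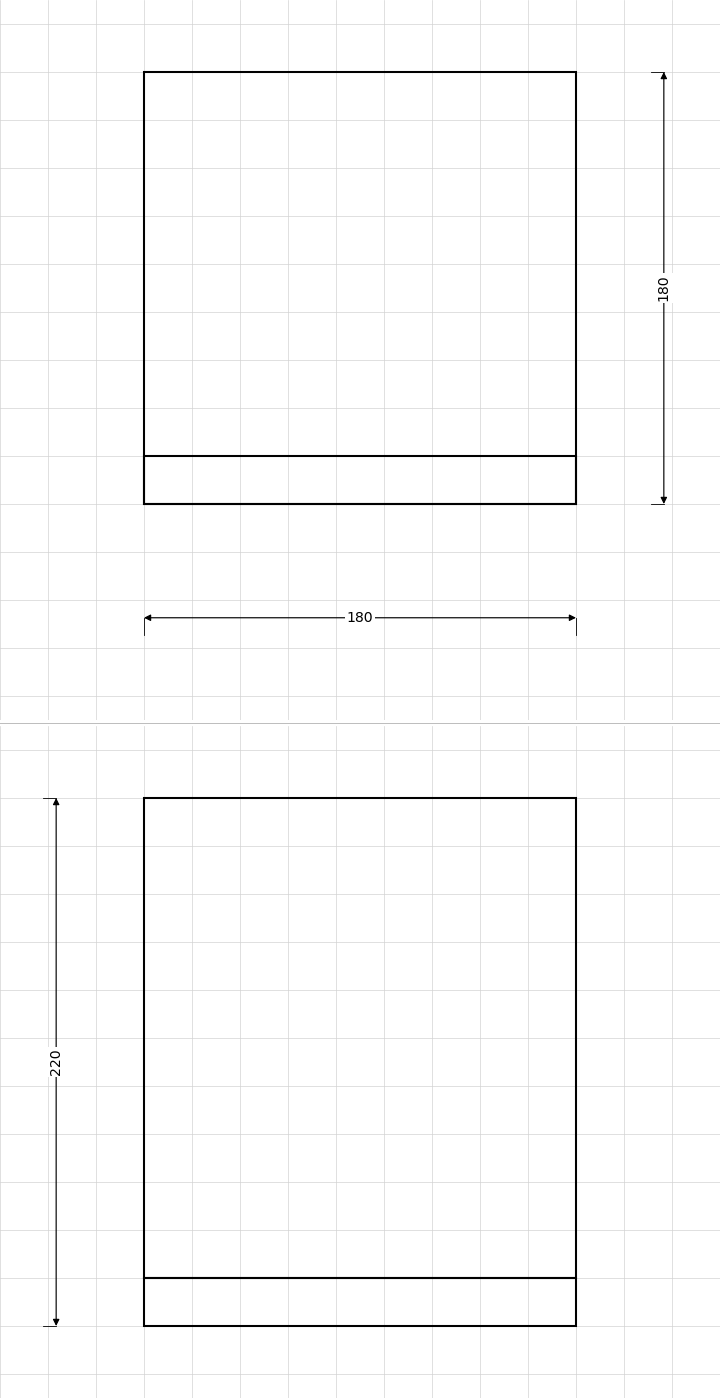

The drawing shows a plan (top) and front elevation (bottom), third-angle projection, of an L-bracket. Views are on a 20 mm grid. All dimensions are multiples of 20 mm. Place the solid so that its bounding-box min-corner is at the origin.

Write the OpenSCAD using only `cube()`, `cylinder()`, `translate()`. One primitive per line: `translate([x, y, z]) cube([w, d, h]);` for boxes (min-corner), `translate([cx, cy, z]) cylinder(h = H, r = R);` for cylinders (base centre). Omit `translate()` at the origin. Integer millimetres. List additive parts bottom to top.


cube([180, 180, 20]);
translate([0, 0, 20]) cube([180, 20, 200]);


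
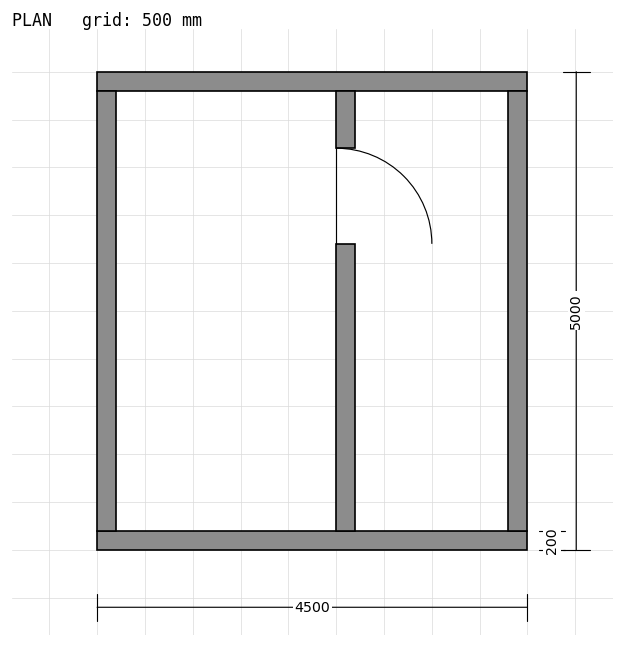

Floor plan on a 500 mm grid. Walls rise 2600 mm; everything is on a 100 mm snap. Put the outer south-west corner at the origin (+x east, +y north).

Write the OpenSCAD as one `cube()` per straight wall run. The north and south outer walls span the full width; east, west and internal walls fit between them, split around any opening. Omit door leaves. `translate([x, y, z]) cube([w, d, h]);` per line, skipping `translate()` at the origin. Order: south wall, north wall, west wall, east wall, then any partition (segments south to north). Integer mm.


cube([4500, 200, 2600]);
translate([0, 4800, 0]) cube([4500, 200, 2600]);
translate([0, 200, 0]) cube([200, 4600, 2600]);
translate([4300, 200, 0]) cube([200, 4600, 2600]);
translate([2500, 200, 0]) cube([200, 3000, 2600]);
translate([2500, 4200, 0]) cube([200, 600, 2600]);
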